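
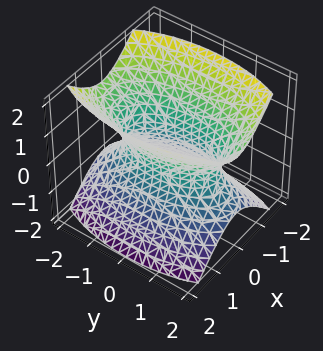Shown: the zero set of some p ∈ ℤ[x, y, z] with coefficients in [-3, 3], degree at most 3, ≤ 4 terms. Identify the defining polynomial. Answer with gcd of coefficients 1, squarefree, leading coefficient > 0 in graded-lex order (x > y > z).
3*x^2 + y^2 - 2*z^2 - 2

First, degree: one connected sheet with a waist; a quadric, so deg p = 2.
Next, symmetries: it's symmetric under y → −y, forcing even powers of y; it's symmetric under z → −z, forcing even powers of z; it's symmetric under x → −x, forcing even powers of x.
Next, from the axis intercepts and sections: it misses every integer gridline on the z-axis.
Finally, matching integer coefficients to the picture gives p.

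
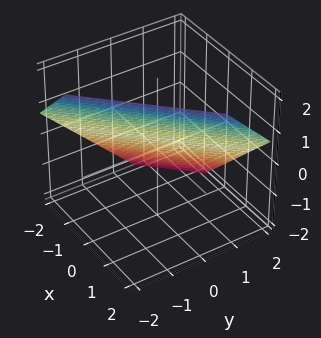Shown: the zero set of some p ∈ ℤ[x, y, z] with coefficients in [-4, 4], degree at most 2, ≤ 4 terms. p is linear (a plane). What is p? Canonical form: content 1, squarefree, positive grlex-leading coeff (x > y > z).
(a) deg p = 1. The surface is flat (a plane).
(b) The integer polynomial consistent with all of this is the stated p.

3*x - 3*y - 3*z + 2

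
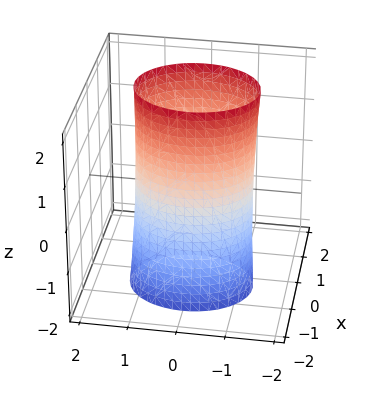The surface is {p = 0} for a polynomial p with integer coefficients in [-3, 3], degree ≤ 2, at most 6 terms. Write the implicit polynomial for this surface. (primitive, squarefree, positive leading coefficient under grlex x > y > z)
(a) deg p = 2. No degree-1 surface has this shape.
(b) From the axis intercepts and sections: among the integer gridlines, it crosses the x-axis at x ∈ {-1, 1}; it misses every integer gridline on the z-axis.
(c) The integer polynomial consistent with all of this is the stated p.

3*x^2 - x*z + 2*y^2 - 3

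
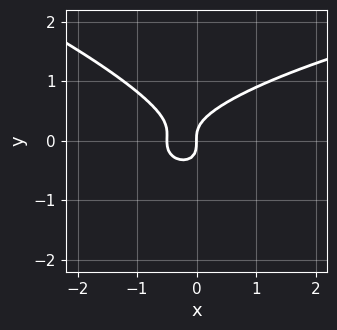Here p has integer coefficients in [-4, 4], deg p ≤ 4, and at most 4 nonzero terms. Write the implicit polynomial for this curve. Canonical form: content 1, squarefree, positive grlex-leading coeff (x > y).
x*y^2 + 3*y^3 - 2*x^2 - x

First, degree: no degree-2 curve has this shape, so deg p = 3.
Then, from the axis intercepts and sections: it meets the x-axis at x = 0 (among the integer gridlines); it crosses the y-axis at the gridline y = 0.
Finally, fitting integer coefficients to these (and the overall shape) gives p.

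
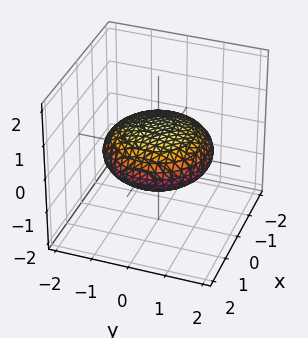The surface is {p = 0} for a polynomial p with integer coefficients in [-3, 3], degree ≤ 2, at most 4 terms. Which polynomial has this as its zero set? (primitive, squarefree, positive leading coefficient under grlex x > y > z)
x^2 + y^2 + 3*z^2 - 2

1. The degree is 2 — a generic line meets the surface in up to 2 points.
2. Symmetries: the surface is invariant under rotation about z: p = q(x² + y², z).
3. From the visible intercepts: a circular section at z = 0 has radius between 1 and 2.
4. Together with the visible shape, these determine p as stated.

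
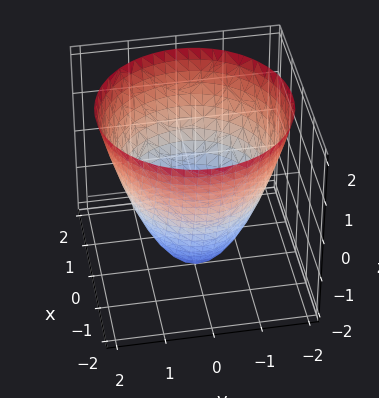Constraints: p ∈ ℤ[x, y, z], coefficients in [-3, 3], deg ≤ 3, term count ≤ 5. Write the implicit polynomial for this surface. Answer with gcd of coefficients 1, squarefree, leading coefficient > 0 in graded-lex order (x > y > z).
x^2 + y^2 - z - 2

deg p = 2. No degree-1 surface has this shape.
Symmetry: the z-axis is an axis of rotation, so x and y enter only as x² + y².
Reading off the gridlines: it crosses the z-axis at the gridline z = -2; a circular section at z = -1 has radius exactly 1.
The integer polynomial consistent with all of this is the stated p.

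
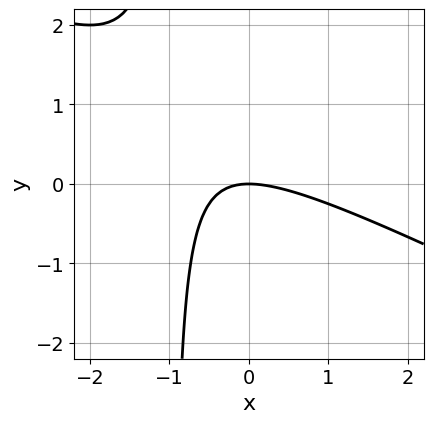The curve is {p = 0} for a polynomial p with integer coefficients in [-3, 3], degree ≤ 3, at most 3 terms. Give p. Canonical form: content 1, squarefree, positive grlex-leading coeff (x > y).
1. The degree is 2 — the shape is more complex than any degree-1 curve.
2. From the visible intercepts: it meets the x-axis at x = 0 (among the integer gridlines); one y-axis crossing is at y = 0.
3. Together with the visible shape, these determine p as stated.

x^2 + 2*x*y + 2*y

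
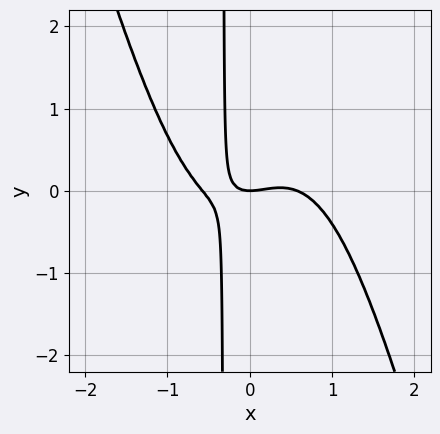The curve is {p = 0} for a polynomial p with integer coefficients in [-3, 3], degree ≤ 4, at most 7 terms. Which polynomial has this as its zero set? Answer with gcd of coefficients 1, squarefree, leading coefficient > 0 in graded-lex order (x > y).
3*x^4 + x^3*y - x^2 + 3*x*y + y

deg p = 4. A generic line meets the curve in up to 4 points.
Checking where it meets the axes: one x-axis crossing is at x = 0; it meets the y-axis at y = 0 (among the integer gridlines).
Assembling these constraints gives the stated polynomial.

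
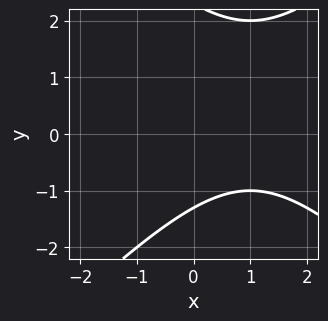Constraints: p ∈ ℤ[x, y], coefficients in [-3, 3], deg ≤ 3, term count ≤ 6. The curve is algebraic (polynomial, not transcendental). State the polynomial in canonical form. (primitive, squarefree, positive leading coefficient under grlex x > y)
x^2 - y^2 - 2*x + y + 3

1. Degree: no degree-1 curve has this shape, so deg p = 2.
2. Against the integer gridlines: the curve avoids every integer x-axis point in the box.
3. Solving for integer coefficients yields p as stated.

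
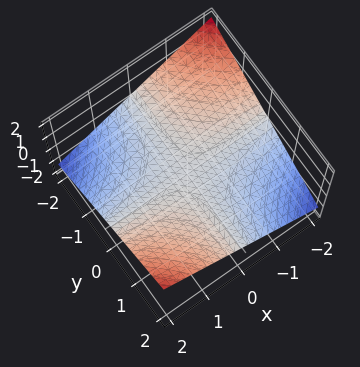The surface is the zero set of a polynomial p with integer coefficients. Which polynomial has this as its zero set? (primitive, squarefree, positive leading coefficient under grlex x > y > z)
x*y - 3*z

First, deg p = 2. A saddle surface; a quadric.
Next, observable constraints: the visible x-axis segment lies entirely on the surface; it crosses the z-axis at the gridline z = 0; every point of the y-axis in the box is on the surface.
Finally, fitting integer coefficients to these (and the overall shape) gives p.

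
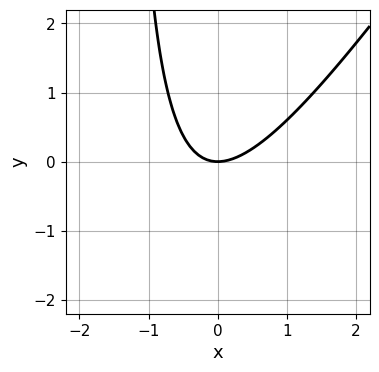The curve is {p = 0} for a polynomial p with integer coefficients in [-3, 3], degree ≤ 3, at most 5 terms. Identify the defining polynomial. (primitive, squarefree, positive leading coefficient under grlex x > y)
(a) deg p = 2. No degree-1 curve has this shape.
(b) Against the integer gridlines: it crosses the y-axis at the gridline y = 0; it meets the x-axis at x = 0 (among the integer gridlines).
(c) The integer polynomial consistent with all of this is the stated p.

3*x^2 - 2*x*y - 3*y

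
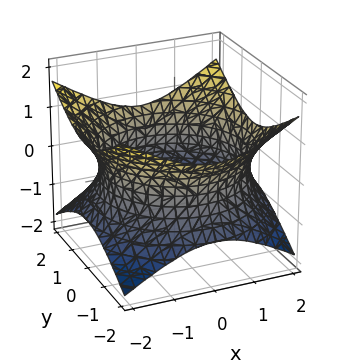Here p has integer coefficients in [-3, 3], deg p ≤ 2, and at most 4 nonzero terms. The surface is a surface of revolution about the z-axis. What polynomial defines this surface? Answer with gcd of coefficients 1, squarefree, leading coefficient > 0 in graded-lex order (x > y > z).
x^2 + y^2 - 2*z^2 - 3

(a) Degree: a generic line meets the surface in up to 2 points, so deg p = 2.
(b) Symmetries: rotational symmetry about the z-axis ⇒ p depends on x, y only through x² + y².
(c) Checking where it meets the axes: a circular section at z = 0 has radius between 1 and 2; the surface avoids every integer z-axis point in the box.
(d) Assembling these constraints gives the stated polynomial.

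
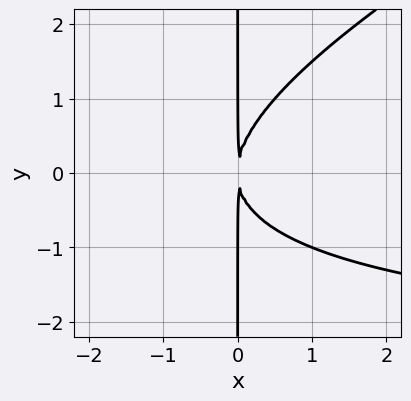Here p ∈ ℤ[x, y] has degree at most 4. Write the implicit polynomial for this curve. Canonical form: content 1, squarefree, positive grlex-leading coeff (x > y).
x^2*y - 2*x*y^2 + 3*x^2

First, deg p = 3.
Then, reading off the gridlines: the visible y-axis segment lies entirely on the curve.
Finally, matching integer coefficients to the picture gives p.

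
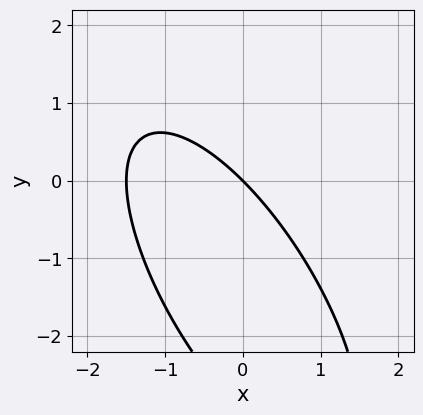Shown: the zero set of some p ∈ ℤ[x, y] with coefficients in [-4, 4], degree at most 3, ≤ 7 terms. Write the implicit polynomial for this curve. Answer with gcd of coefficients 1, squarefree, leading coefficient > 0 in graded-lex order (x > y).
1. deg p = 2. The shape is more complex than any degree-1 curve.
2. From the visible intercepts: one y-axis crossing is at y = 0; one x-axis crossing is at x = 0.
3. Solving for integer coefficients yields p as stated.

2*x^2 + 2*x*y + y^2 + 3*x + 3*y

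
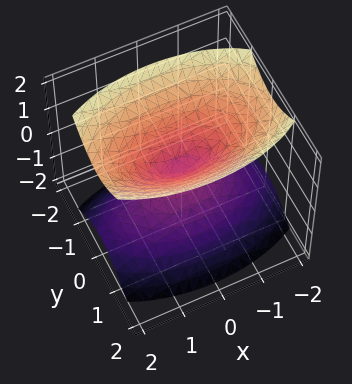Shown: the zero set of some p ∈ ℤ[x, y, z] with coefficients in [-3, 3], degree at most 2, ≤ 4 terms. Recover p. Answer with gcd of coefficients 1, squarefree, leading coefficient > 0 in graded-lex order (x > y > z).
x^2 + 3*y^2 - 2*z^2

(a) The picture has 2 separate pieces. Treating them together as one polynomial.
(b) deg p = 2. A double cone through the origin; a quadric.
(c) Symmetries: the z ↦ −z reflection is a symmetry, so z appears only in even powers; mirror symmetry x ↦ −x ⇒ only even powers of x; mirror symmetry y ↦ −y ⇒ only even powers of y.
(d) Checking where it meets the axes: it meets the x-axis at x = 0 (among the integer gridlines); one y-axis crossing is at y = 0; one z-axis crossing is at z = 0.
(e) Together with the visible shape, these determine p as stated.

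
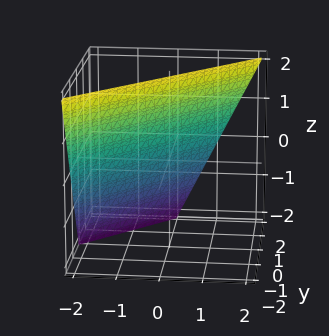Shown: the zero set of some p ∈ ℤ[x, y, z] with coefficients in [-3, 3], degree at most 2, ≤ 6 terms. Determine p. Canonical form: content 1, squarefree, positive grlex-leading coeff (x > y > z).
1. The degree is 1 — the surface is flat (a plane).
2. Observable constraints: one x-axis crossing is at x = -1; one y-axis crossing is at y = 1; it crosses the z-axis at the gridline z = 2.
3. The integer polynomial consistent with all of this is the stated p.

2*x - 2*y - z + 2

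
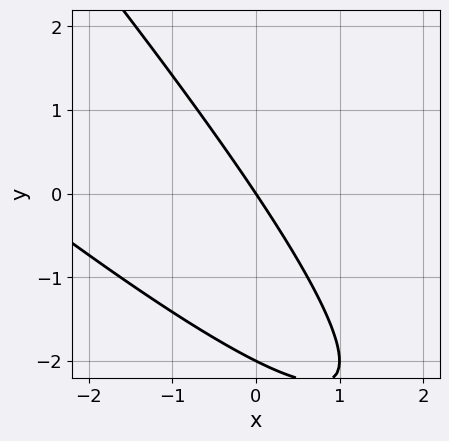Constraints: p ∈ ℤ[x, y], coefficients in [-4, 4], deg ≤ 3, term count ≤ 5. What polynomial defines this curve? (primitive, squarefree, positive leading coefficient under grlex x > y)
(a) deg p = 2. No degree-1 curve has this shape.
(b) Reading off the gridlines: among the integer gridlines, it crosses the y-axis at y ∈ {-2, 0}; one x-axis crossing is at x = 0.
(c) Fitting integer coefficients to these (and the overall shape) gives p.

x^2 + 2*x*y + y^2 + 3*x + 2*y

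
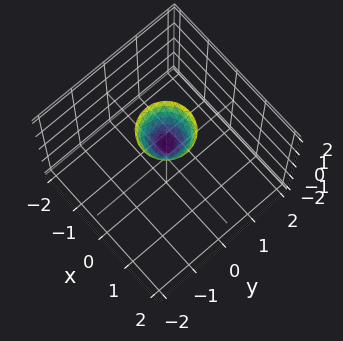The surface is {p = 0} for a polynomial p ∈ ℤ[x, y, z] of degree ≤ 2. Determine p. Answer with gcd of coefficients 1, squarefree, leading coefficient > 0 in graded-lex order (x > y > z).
First, deg p = 2.
Next, symmetries: every cross-section ⟂ z is a circle, so x, y appear only via x² + y².
Next, checking where it meets the axes: one z-axis crossing is at z = 1; it misses every integer gridline on the x-axis; a circular section at z = 2 has radius between 0 and 1.
Finally, fitting integer coefficients to these (and the overall shape) gives p.

2*x^2 + 2*y^2 - z + 1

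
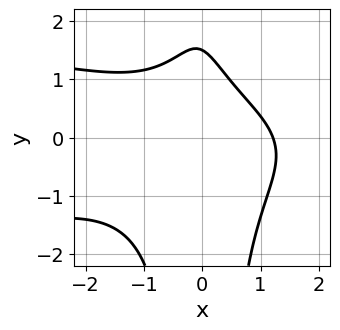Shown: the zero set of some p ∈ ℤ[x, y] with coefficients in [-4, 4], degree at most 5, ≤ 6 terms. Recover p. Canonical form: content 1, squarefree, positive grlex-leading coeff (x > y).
(a) The degree is 4 — a generic line meets the curve in up to 4 points.
(b) Solving for integer coefficients yields p as stated.

2*x^2*y^2 + x^3 + x + 2*y - 3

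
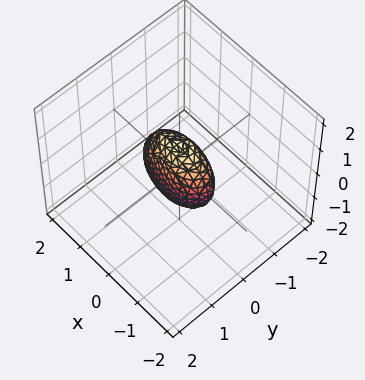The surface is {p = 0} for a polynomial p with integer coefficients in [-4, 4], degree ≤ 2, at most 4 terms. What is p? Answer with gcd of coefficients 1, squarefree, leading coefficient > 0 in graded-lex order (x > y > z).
x^2 + 3*y^2 + z^2 - 1

1. deg p = 2. A closed, bounded, convex surface; a quadric.
2. Symmetries: mirror symmetry x ↦ −x ⇒ only even powers of x; the y ↦ −y reflection is a symmetry, so y appears only in even powers; mirror symmetry z ↦ −z ⇒ only even powers of z.
3. From the axis intercepts and sections: the z-axis gridline crossings are at z ∈ {-1, 1}; among the integer gridlines, it crosses the x-axis at x ∈ {-1, 1}.
4. The integer polynomial consistent with all of this is the stated p.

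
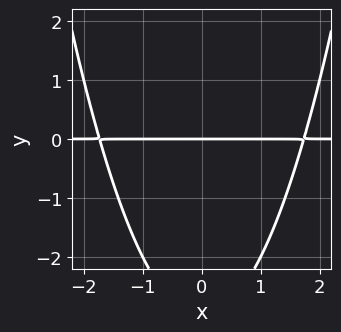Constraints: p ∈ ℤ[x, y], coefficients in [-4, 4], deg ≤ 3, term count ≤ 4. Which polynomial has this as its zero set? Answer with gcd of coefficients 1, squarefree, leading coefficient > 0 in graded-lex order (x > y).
x^2*y - y^2 - 3*y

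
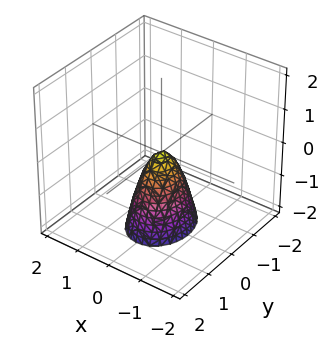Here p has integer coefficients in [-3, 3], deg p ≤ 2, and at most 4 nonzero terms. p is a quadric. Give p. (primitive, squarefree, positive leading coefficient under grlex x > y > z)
1. Degree: a paraboloid; a quadric, so deg p = 2.
2. Symmetries: mirror symmetry x ↦ −x ⇒ only even powers of x; the y ↦ −y reflection is a symmetry, so y appears only in even powers.
3. Reading off the gridlines: one x-axis crossing is at x = 0; it meets the y-axis at y = 0 (among the integer gridlines); it meets the z-axis at z = 0 (among the integer gridlines).
4. The integer polynomial consistent with all of this is the stated p.

3*x^2 + 2*y^2 + z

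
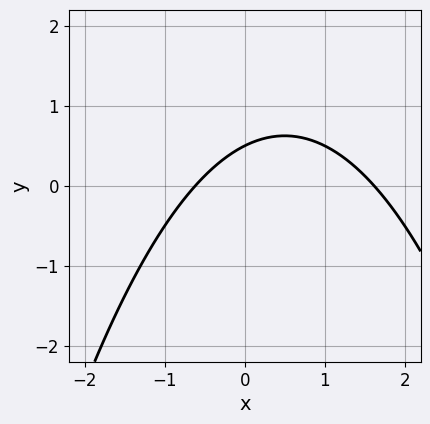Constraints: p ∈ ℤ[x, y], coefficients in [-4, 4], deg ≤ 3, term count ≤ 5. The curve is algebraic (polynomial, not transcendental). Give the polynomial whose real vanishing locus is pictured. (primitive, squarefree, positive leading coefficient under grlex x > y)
x^2 - x + 2*y - 1

deg p = 2. The shape is more complex than any degree-1 curve.
Matching integer coefficients to the picture gives p.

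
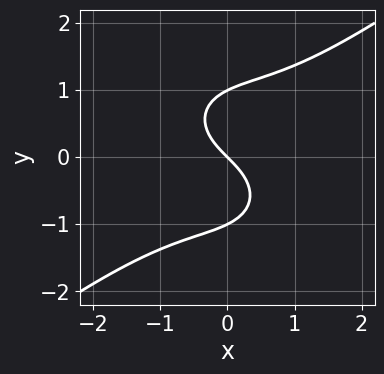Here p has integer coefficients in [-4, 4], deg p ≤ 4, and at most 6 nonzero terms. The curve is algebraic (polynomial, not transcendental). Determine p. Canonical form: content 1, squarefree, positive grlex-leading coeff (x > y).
2*x^3 - x^2*y - 3*y^3 + 3*x + 3*y

deg p = 3.
Observable constraints: it crosses the x-axis at the gridline x = 0; the y-axis gridline crossings are at y ∈ {-1, 0, 1}.
Matching integer coefficients to the picture gives p.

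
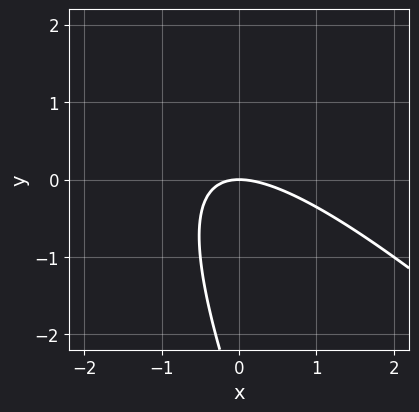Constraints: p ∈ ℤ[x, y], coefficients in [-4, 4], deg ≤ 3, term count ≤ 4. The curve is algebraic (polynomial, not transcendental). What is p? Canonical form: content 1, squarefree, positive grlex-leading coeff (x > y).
1. deg p = 2. A generic line meets the curve in up to 2 points.
2. From the visible intercepts: it crosses the x-axis at the gridline x = 0; it crosses the y-axis at the gridline y = 0.
3. Together with the visible shape, these determine p as stated.

2*x^2 + 3*x*y + y^2 + 3*y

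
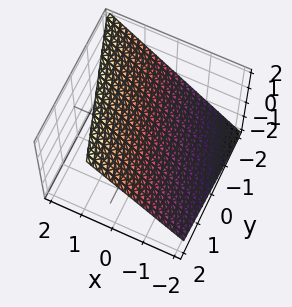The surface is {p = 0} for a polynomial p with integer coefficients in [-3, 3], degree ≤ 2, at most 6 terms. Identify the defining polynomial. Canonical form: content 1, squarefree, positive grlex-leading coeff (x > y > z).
3*x + y - 3*z + 2

First, the degree is 1 — the surface is flat (a plane).
Then, observable constraints: it meets the y-axis at y = -2 (among the integer gridlines).
Finally, together with the visible shape, these determine p as stated.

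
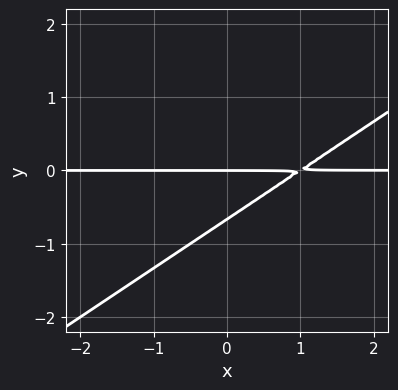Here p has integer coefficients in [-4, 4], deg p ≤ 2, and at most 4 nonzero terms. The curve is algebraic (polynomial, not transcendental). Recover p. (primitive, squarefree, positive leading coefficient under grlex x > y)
2*x*y - 3*y^2 - 2*y

1. The degree is 2 — the shape is more complex than any degree-1 curve.
2. From the visible intercepts: it crosses the y-axis at the gridline y = 0; the visible x-axis segment lies entirely on the curve.
3. Matching integer coefficients to the picture gives p.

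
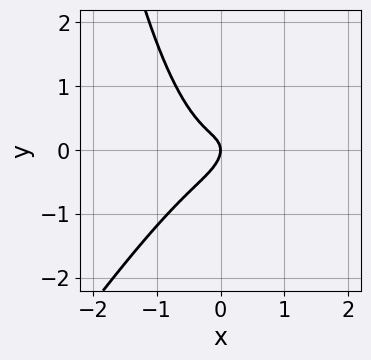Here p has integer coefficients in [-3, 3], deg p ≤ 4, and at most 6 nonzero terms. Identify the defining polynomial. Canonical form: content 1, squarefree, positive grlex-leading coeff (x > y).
3*x^3 - 2*x^2*y - x*y + 2*y^2 + x

1. The degree is 3 — no degree-2 curve has this shape.
2. Checking where it meets the axes: it crosses the x-axis at the gridline x = 0; it crosses the y-axis at the gridline y = 0.
3. These observations pin down the coefficients.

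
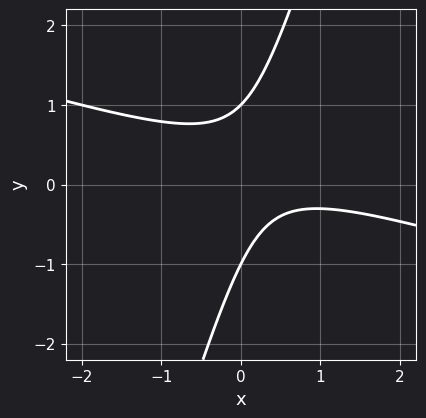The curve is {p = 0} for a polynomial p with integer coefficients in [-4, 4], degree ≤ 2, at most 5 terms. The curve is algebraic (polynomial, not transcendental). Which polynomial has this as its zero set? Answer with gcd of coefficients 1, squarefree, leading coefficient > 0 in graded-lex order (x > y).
The degree is 2 — the shape is more complex than any degree-1 curve.
Against the integer gridlines: it misses every integer gridline on the x-axis; among the integer gridlines, it crosses the y-axis at y ∈ {-1, 1}.
The integer polynomial consistent with all of this is the stated p.

x^2 + 3*x*y - y^2 - x + 1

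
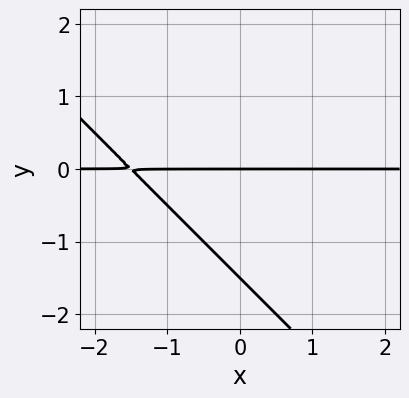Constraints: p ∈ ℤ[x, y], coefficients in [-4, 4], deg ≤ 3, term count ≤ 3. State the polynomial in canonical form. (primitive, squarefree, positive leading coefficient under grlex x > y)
(a) Degree: the shape is more complex than any degree-1 curve, so deg p = 2.
(b) Against the integer gridlines: the visible x-axis segment lies entirely on the curve; it crosses the y-axis at the gridline y = 0.
(c) Assembling these constraints gives the stated polynomial.

2*x*y + 2*y^2 + 3*y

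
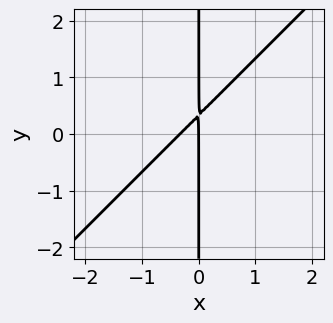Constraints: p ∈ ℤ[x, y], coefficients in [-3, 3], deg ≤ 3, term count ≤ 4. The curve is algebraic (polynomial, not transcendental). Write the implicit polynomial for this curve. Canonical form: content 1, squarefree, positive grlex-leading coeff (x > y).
3*x^2 - 3*x*y + x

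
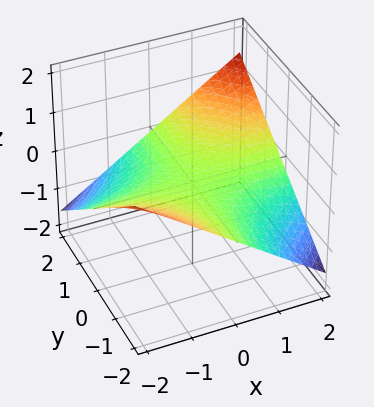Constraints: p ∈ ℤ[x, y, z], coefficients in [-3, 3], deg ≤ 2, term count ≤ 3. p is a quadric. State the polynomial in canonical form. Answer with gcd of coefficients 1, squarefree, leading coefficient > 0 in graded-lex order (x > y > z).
1. deg p = 2.
2. Reading off the gridlines: every point of the y-axis in the box is on the surface; it crosses the z-axis at the gridline z = 0.
3. Matching integer coefficients to the picture gives p.

x*y - 3*z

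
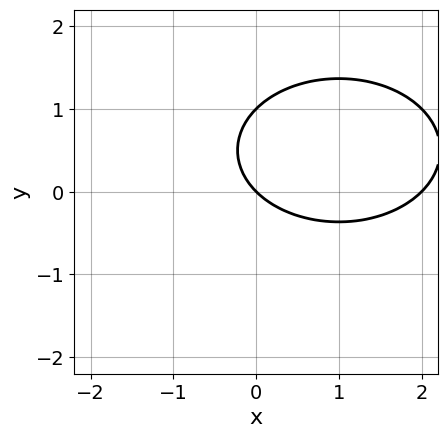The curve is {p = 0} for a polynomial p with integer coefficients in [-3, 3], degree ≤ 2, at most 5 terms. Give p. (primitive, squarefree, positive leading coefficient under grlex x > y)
1. deg p = 2. The shape is more complex than any degree-1 curve.
2. Checking where it meets the axes: among the integer gridlines, it crosses the y-axis at y ∈ {0, 1}; the x-axis gridline crossings are at x ∈ {0, 2}.
3. These observations pin down the coefficients.

x^2 + 2*y^2 - 2*x - 2*y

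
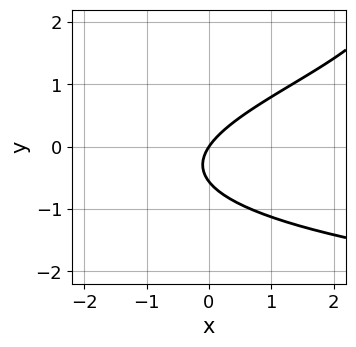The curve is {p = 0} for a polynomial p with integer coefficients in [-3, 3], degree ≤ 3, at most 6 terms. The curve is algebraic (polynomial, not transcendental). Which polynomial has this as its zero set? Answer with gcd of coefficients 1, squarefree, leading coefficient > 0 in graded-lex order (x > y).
The degree is 3 — no degree-2 curve has this shape.
Checking where it meets the axes: it meets the y-axis at y = 0 (among the integer gridlines); it crosses the x-axis at the gridline x = 0.
Fitting integer coefficients to these (and the overall shape) gives p.

y^3 - 3*y^2 + 3*x - 2*y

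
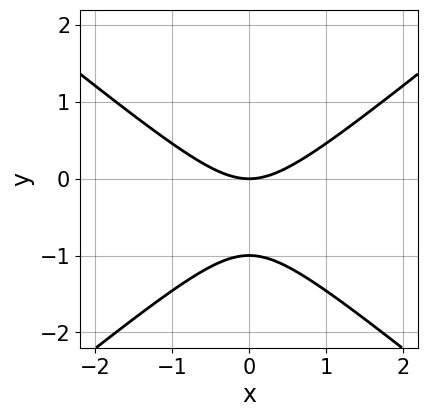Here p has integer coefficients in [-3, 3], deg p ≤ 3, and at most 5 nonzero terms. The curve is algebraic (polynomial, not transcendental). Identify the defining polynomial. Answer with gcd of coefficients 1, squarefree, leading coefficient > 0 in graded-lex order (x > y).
2*x^2 - 3*y^2 - 3*y

deg p = 2.
Symmetries: mirror symmetry x ↦ −x ⇒ only even powers of x.
From the axis intercepts and sections: the y-axis gridline crossings are at y ∈ {-1, 0}; one x-axis crossing is at x = 0.
Assembling these constraints gives the stated polynomial.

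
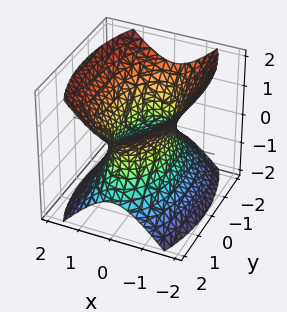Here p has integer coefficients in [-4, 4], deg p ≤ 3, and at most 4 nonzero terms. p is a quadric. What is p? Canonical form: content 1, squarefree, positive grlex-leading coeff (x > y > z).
3*x^2 + y^2 - 2*z^2 - 2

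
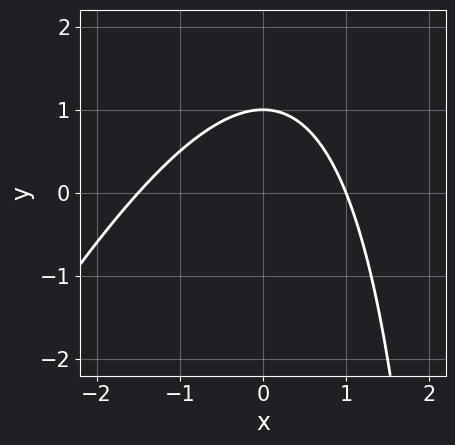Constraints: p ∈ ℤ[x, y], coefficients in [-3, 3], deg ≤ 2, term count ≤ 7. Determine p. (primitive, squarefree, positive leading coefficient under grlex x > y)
2*x^2 - x*y + x + 3*y - 3

1. deg p = 2. No degree-1 curve has this shape.
2. From the axis intercepts and sections: it crosses the x-axis at the gridline x = 1; it meets the y-axis at y = 1 (among the integer gridlines).
3. The integer polynomial consistent with all of this is the stated p.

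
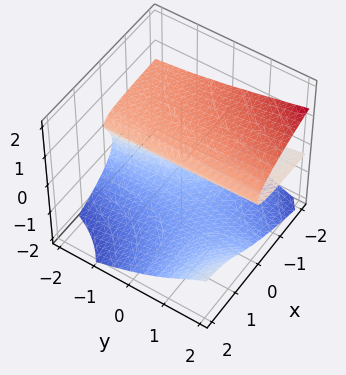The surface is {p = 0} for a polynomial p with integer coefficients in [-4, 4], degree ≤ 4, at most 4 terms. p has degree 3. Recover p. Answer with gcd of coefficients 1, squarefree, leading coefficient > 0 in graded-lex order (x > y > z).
1. The degree is 3 — no degree-2 surface has this shape.
2. Checking where it meets the axes: the visible y-axis segment lies entirely on the surface; it crosses the x-axis at the gridline x = 0.
3. Solving for integer coefficients yields p as stated.

x*y*z + 2*z^3 + 3*z^2 + x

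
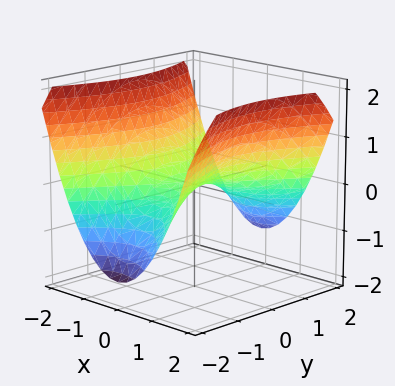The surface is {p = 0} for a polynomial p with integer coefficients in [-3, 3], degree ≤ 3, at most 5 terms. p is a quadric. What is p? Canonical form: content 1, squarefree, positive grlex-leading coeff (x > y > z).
2*x^2 - y^2 - 3*z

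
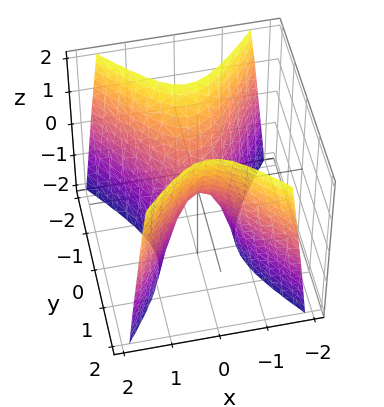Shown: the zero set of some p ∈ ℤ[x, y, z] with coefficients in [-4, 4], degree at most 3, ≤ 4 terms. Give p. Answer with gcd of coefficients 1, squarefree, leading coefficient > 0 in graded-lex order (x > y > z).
3*x^2 - 2*y^2 + z

(a) The degree is 2 — a hyperbolic paraboloid; a quadric.
(b) Symmetries: it's symmetric under x → −x, forcing even powers of x; it's symmetric under y → −y, forcing even powers of y.
(c) From the axis intercepts and sections: one z-axis crossing is at z = 0; one y-axis crossing is at y = 0.
(d) Solving for integer coefficients yields p as stated.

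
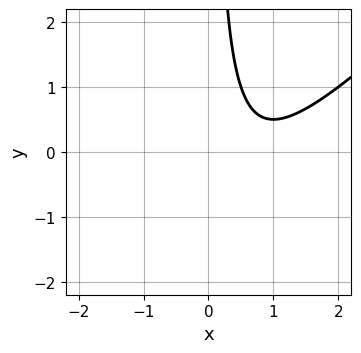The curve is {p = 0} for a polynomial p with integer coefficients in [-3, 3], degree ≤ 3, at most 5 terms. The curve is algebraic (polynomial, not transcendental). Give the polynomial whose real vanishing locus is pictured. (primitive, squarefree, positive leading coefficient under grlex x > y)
(a) The degree is 2 — no degree-1 curve has this shape.
(b) Reading off the gridlines: it misses every integer gridline on the y-axis; the curve avoids every integer x-axis point in the box.
(c) Putting this together gives p.

2*x^2 - 2*x*y - 3*x + 2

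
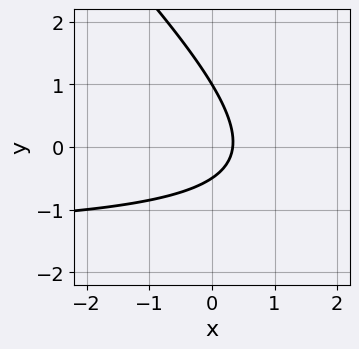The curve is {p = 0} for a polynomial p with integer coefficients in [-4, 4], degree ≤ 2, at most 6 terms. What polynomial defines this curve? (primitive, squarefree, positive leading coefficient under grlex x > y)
(a) The degree is 2 — a generic line meets the curve in up to 2 points.
(b) From the visible intercepts: it meets the y-axis at y = 1 (among the integer gridlines).
(c) Assembling these constraints gives the stated polynomial.

2*x*y + 2*y^2 + 3*x - y - 1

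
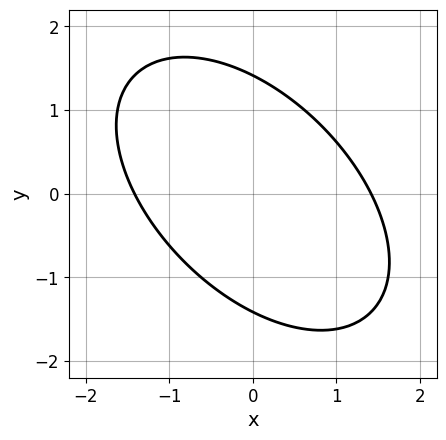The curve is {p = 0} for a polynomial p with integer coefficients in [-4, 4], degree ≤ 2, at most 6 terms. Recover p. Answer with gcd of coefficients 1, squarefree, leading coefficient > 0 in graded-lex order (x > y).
(a) deg p = 2. A generic line meets the curve in up to 2 points.
(b) Matching integer coefficients to the picture gives p.

x^2 + x*y + y^2 - 2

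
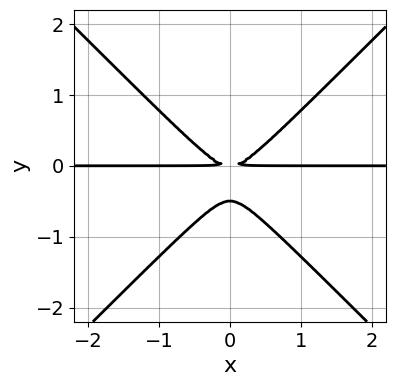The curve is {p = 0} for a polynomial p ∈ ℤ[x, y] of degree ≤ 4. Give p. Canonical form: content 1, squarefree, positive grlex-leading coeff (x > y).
2*x^2*y - 2*y^3 - y^2

(a) deg p = 3.
(b) Symmetries: the x ↦ −x reflection is a symmetry, so x appears only in even powers.
(c) Against the integer gridlines: every point of the x-axis in the box is on the curve.
(d) Assembling these constraints gives the stated polynomial.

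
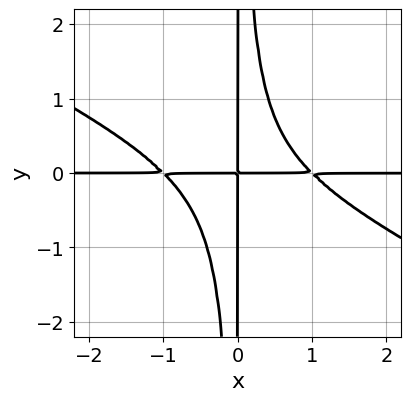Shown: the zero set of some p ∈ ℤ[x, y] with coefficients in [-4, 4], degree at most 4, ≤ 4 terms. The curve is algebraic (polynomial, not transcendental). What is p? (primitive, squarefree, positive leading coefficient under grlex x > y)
(a) The degree is 4 — no degree-3 curve has this shape.
(b) Checking where it meets the axes: the visible y-axis segment lies entirely on the curve; the visible x-axis segment lies entirely on the curve.
(c) These observations pin down the coefficients.

x^3*y + 2*x^2*y^2 - x*y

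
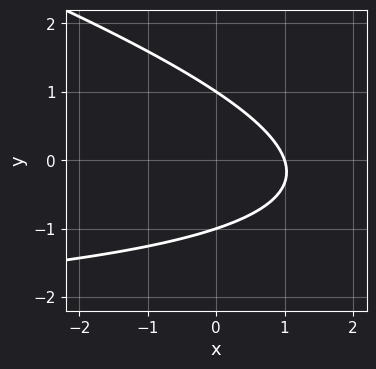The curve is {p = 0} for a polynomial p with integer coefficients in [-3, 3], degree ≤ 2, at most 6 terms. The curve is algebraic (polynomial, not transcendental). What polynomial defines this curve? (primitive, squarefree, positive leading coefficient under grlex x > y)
x*y + 3*y^2 + 3*x - 3

(a) The degree is 2 — no degree-1 curve has this shape.
(b) Checking where it meets the axes: among the integer gridlines, it crosses the y-axis at y ∈ {-1, 1}; it meets the x-axis at x = 1 (among the integer gridlines).
(c) Together with the visible shape, these determine p as stated.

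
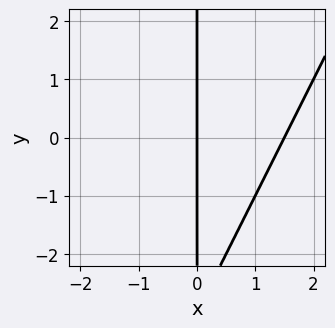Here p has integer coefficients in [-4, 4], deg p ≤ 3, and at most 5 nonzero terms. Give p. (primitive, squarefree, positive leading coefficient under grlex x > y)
2*x^2 - x*y - 3*x

1. The degree is 2 — the shape is more complex than any degree-1 curve.
2. Observable constraints: it meets the x-axis at x = 0 (among the integer gridlines); every point of the y-axis in the box is on the curve.
3. Putting this together gives p.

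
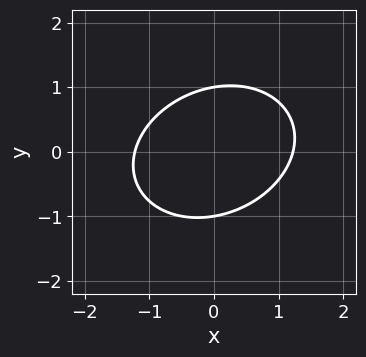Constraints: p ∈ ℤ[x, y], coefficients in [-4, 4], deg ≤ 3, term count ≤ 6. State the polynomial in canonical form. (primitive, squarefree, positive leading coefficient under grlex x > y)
1. Degree: the shape is more complex than any degree-1 curve, so deg p = 2.
2. Against the integer gridlines: the y-axis gridline crossings are at y ∈ {-1, 1}.
3. These observations pin down the coefficients.

2*x^2 - x*y + 3*y^2 - 3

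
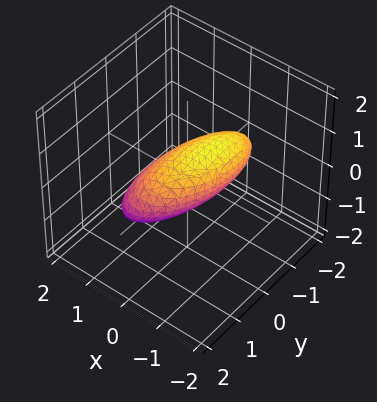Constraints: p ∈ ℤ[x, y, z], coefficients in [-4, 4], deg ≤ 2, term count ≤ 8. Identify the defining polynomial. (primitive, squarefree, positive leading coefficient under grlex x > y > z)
3*x^2 - x*y + 3*x*z + y^2 + 3*z^2 - 2

First, deg p = 2.
Finally, putting this together gives p.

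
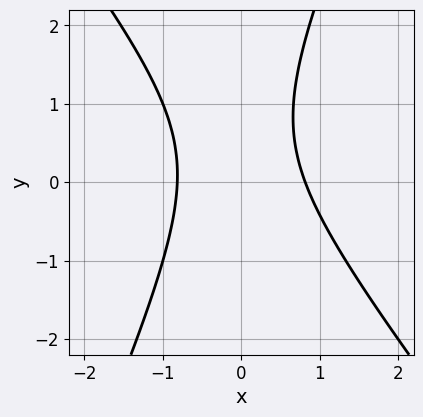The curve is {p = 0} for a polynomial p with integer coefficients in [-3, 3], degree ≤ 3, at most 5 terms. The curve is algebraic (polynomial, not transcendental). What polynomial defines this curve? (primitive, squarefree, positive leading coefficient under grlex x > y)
3*x^2 + x*y - y^2 + y - 2

First, degree: no degree-1 curve has this shape, so deg p = 2.
Then, from the axis intercepts and sections: the curve avoids every integer y-axis point in the box.
Finally, the integer polynomial consistent with all of this is the stated p.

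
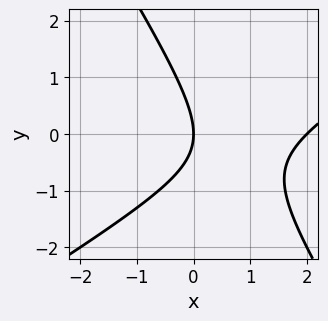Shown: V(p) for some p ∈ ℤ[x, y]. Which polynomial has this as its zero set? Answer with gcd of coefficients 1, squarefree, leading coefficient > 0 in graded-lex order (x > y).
x^2 - x*y - y^2 - 2*x

1. deg p = 2. A generic line meets the curve in up to 2 points.
2. From the visible intercepts: one y-axis crossing is at y = 0; the x-axis gridline crossings are at x ∈ {0, 2}.
3. Together with the visible shape, these determine p as stated.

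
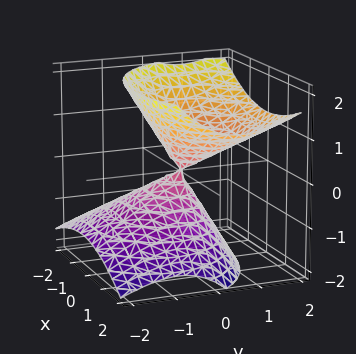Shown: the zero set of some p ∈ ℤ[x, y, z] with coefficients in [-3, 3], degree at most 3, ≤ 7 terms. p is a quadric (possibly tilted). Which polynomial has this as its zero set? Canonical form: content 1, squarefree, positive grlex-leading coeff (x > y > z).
2*x^2 - x*z + 3*y^2 - 3*y*z - 3*z^2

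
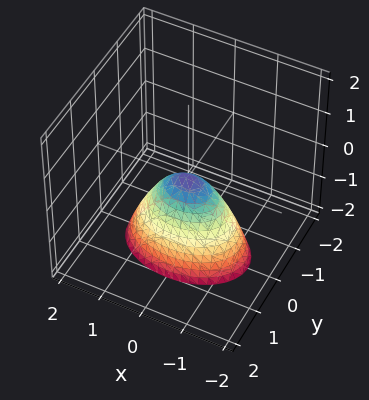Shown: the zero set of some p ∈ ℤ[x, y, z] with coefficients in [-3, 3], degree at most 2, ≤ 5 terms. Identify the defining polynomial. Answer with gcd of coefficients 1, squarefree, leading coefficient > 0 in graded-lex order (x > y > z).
1. Degree: a paraboloid; a quadric, so deg p = 2.
2. Symmetries: it's symmetric under x → −x, forcing even powers of x; it's symmetric under y → −y, forcing even powers of y.
3. From the axis intercepts and sections: it crosses the z-axis at the gridline z = 0; it crosses the x-axis at the gridline x = 0.
4. These observations pin down the coefficients.

x^2 + 2*y^2 + z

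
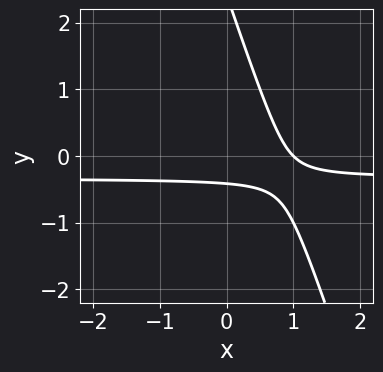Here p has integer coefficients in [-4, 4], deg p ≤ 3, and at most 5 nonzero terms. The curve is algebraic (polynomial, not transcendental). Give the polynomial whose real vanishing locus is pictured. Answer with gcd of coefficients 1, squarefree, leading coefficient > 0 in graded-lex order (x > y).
3*x*y + y^2 + x - 2*y - 1

1. deg p = 2.
2. Against the integer gridlines: it crosses the x-axis at the gridline x = 1.
3. Solving for integer coefficients yields p as stated.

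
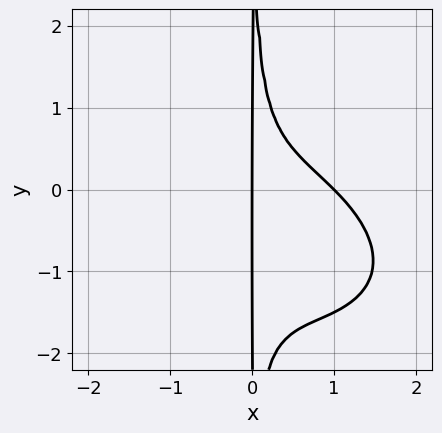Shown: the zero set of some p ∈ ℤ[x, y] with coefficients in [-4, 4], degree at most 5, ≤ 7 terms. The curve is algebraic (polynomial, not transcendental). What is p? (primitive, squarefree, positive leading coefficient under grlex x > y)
(a) The degree is 4 — a generic line meets the curve in up to 4 points.
(b) Reading off the gridlines: every point of the y-axis in the box is on the curve; the x-axis gridline crossings are at x ∈ {0, 1}.
(c) These observations pin down the coefficients.

x^4 + x^3*y + 2*x^2*y^2 + 2*x^2*y - x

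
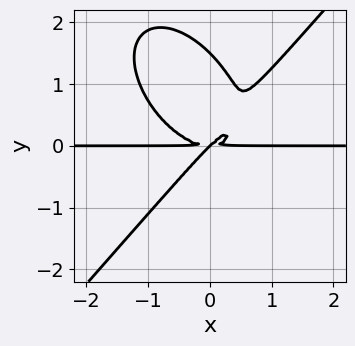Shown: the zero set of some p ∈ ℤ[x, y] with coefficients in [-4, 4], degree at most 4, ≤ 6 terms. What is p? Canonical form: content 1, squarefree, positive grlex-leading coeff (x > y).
3*x^3*y - 2*y^4 - 3*x*y^2 + 3*y^3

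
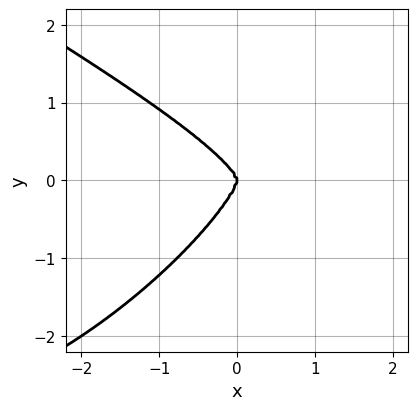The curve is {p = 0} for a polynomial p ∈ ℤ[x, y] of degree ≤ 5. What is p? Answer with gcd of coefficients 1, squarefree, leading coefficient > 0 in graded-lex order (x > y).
x^3*y - 2*x*y^3 + 2*y^4 + 2*x^3

(a) Degree: no degree-3 curve has this shape, so deg p = 4.
(b) Checking where it meets the axes: one x-axis crossing is at x = 0; it crosses the y-axis at the gridline y = 0.
(c) Fitting integer coefficients to these (and the overall shape) gives p.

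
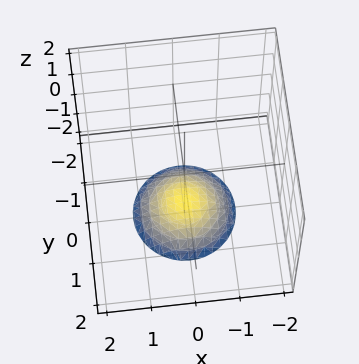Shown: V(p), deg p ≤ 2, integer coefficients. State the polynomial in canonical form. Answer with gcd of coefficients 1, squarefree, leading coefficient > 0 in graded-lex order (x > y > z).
First, the degree is 2 — a generic line meets the surface in up to 2 points.
Next, by symmetry, the z-axis is an axis of rotation, so x and y enter only as x² + y².
Then, reading off the gridlines: a circular section at z = -2 has radius exactly 1; it misses every integer gridline on the y-axis.
Finally, together with the visible shape, these determine p as stated.

x^2 + y^2 + 2*z + 3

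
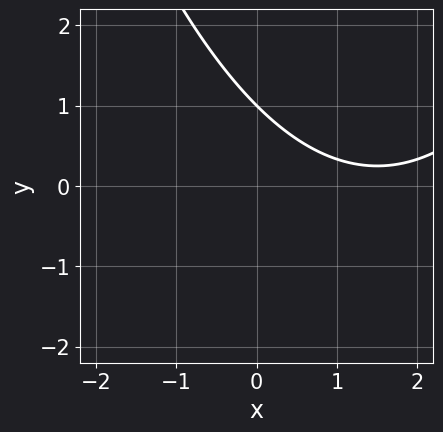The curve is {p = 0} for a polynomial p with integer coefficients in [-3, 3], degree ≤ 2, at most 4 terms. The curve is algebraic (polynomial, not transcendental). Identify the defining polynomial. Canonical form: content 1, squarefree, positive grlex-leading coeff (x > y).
1. deg p = 2.
2. Reading off the gridlines: no x-intercept at any integer in the box; one y-axis crossing is at y = 1.
3. Putting this together gives p.

x^2 - 3*x - 3*y + 3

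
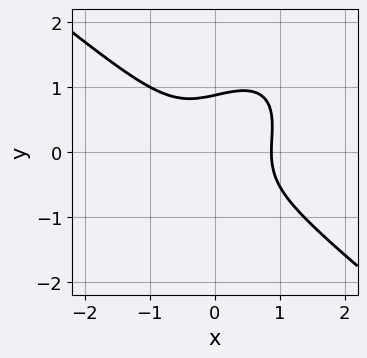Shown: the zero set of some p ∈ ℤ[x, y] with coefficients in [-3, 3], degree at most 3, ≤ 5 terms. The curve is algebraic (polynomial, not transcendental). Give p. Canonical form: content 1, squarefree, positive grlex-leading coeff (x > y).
deg p = 3. The shape is more complex than any degree-2 curve.
Putting this together gives p.

3*x^3 - 2*x*y^2 + 3*y^3 - 2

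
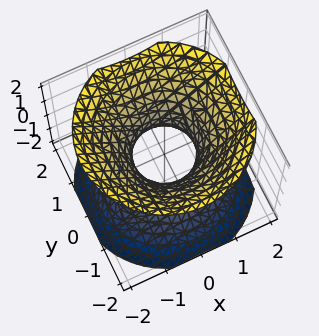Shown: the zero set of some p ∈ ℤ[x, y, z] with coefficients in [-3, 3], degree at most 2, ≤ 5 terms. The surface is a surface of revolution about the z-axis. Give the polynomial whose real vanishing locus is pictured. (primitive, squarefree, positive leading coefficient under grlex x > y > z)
3*x^2 + 3*y^2 - 3*z^2 - 2

First, degree: the shape is more complex than any degree-1 surface, so deg p = 2.
Next, by symmetry, the surface is invariant under rotation about z: p = q(x² + y², z).
Then, from the axis intercepts and sections: it misses every integer gridline on the z-axis; a circular section at z = -1 has radius between 1 and 2.
Finally, these observations pin down the coefficients.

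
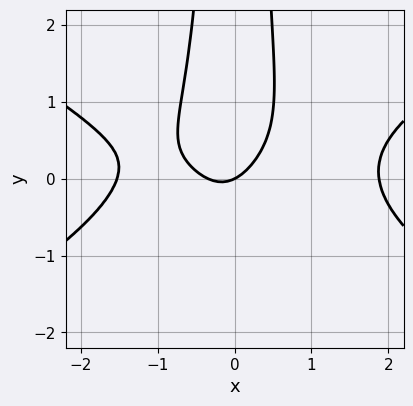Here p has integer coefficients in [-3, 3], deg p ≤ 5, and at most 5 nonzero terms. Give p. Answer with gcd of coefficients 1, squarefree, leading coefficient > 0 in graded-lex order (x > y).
deg p = 4. A generic line meets the curve in up to 4 points.
From the visible intercepts: it meets the x-axis at x = 0 (among the integer gridlines); one y-axis crossing is at y = 0.
The integer polynomial consistent with all of this is the stated p.

x^4 - 3*x^2*y^2 - 3*x^2 - x + 2*y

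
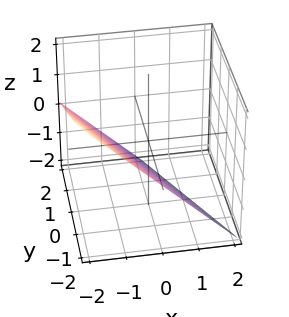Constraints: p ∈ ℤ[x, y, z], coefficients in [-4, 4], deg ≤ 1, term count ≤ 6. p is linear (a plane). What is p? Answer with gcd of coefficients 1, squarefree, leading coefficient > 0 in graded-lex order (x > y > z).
(a) deg p = 1. The surface is flat (a plane).
(b) Checking where it meets the axes: it meets the x-axis at x = -1 (among the integer gridlines); one z-axis crossing is at z = -1; one y-axis crossing is at y = -2.
(c) These observations pin down the coefficients.

2*x + y + 2*z + 2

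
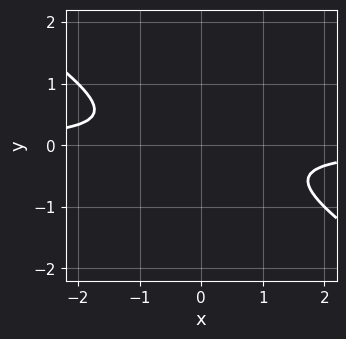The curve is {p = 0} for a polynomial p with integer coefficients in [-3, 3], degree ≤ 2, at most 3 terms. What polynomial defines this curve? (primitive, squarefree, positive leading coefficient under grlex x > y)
1. deg p = 2. The shape is more complex than any degree-1 curve.
2. Against the integer gridlines: the curve avoids every integer x-axis point in the box; no y-intercept at any integer in the box.
3. Matching integer coefficients to the picture gives p.

2*x*y + 3*y^2 + 1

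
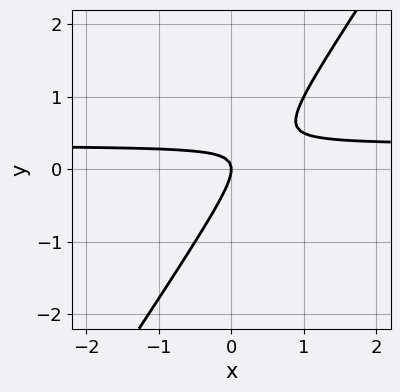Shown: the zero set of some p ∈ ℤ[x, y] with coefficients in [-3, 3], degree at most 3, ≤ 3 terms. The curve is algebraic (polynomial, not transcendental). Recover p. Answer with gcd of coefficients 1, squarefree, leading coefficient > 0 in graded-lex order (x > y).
3*x*y - 2*y^2 - x

First, degree: no degree-1 curve has this shape, so deg p = 2.
Then, reading off the gridlines: one x-axis crossing is at x = 0; one y-axis crossing is at y = 0.
Finally, together with the visible shape, these determine p as stated.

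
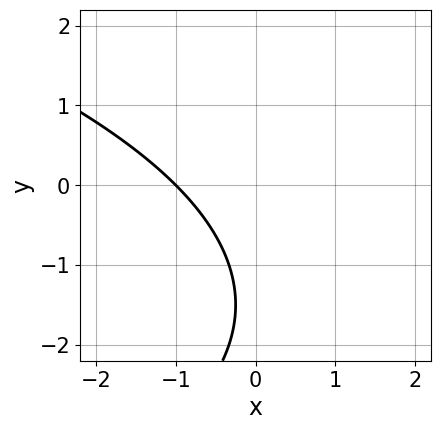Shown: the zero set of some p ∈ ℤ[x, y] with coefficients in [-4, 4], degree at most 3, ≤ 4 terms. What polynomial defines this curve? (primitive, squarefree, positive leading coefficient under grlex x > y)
(a) Degree: the shape is more complex than any degree-1 curve, so deg p = 2.
(b) Against the integer gridlines: the curve avoids every integer y-axis point in the box; one x-axis crossing is at x = -1.
(c) Together with the visible shape, these determine p as stated.

y^2 + 3*x + 3*y + 3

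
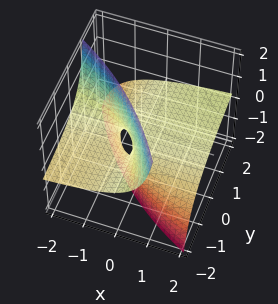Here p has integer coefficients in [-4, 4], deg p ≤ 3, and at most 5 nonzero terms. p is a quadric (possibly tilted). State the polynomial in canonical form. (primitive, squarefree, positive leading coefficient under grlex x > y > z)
x*y - 3*x*z - 3*y*z - 2*z

(a) The degree is 2 — the shape is more complex than any degree-1 surface.
(b) Reading off the gridlines: the visible x-axis segment lies entirely on the surface; the visible y-axis segment lies entirely on the surface.
(c) Fitting integer coefficients to these (and the overall shape) gives p.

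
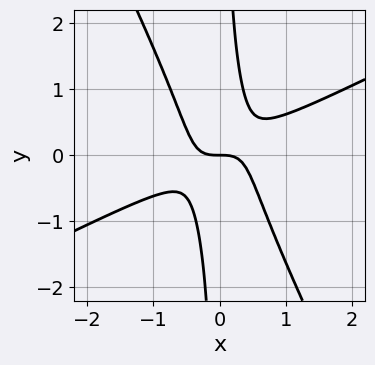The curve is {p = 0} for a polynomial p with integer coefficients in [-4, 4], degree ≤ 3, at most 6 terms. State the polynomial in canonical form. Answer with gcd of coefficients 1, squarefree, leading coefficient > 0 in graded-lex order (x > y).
First, the degree is 3 — no degree-2 curve has this shape.
Then, against the integer gridlines: one x-axis crossing is at x = 0; it crosses the y-axis at the gridline y = 0.
Finally, matching integer coefficients to the picture gives p.

2*x^3 - 3*x^2*y - 2*x*y^2 + y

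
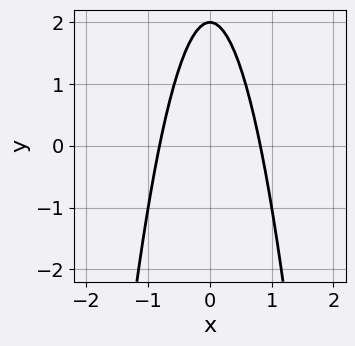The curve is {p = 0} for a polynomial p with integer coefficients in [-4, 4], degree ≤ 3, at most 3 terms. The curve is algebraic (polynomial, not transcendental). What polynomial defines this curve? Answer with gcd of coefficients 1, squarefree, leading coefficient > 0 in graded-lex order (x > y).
1. deg p = 2. No degree-1 curve has this shape.
2. Symmetries: it's symmetric under x → −x, forcing even powers of x.
3. Against the integer gridlines: it crosses the y-axis at the gridline y = 2.
4. These observations pin down the coefficients.

3*x^2 + y - 2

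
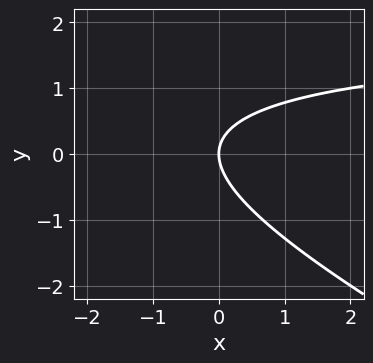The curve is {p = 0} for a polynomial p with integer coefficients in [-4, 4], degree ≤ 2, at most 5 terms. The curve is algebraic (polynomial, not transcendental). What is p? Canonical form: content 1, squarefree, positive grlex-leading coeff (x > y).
First, degree: no degree-1 curve has this shape, so deg p = 2.
Then, reading off the gridlines: it crosses the y-axis at the gridline y = 0; it crosses the x-axis at the gridline x = 0.
Finally, putting this together gives p.

x*y + 2*y^2 - 2*x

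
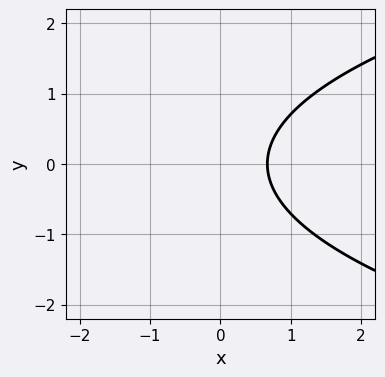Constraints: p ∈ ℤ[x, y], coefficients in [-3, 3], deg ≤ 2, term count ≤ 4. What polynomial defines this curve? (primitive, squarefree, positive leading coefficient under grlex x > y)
2*y^2 - 3*x + 2

deg p = 2.
Symmetries: it's symmetric under y → −y, forcing even powers of y.
Against the integer gridlines: no y-intercept at any integer in the box.
Matching integer coefficients to the picture gives p.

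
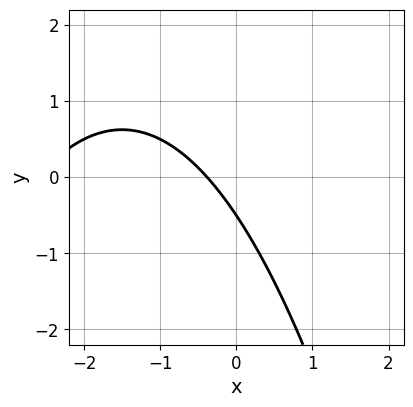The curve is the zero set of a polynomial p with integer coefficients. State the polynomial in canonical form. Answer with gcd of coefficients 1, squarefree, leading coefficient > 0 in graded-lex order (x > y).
1. deg p = 2.
2. Matching integer coefficients to the picture gives p.

x^2 + 3*x + 2*y + 1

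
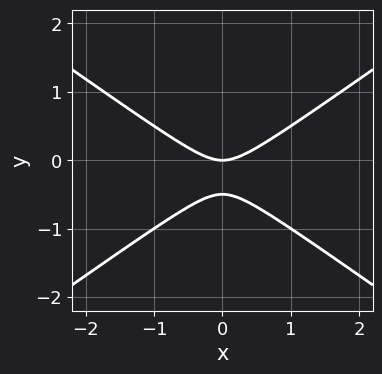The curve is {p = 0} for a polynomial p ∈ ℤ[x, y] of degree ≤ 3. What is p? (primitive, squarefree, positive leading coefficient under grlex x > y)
x^2 - 2*y^2 - y

First, the degree is 2 — a generic line meets the curve in up to 2 points.
Next, symmetries: it's symmetric under x → −x, forcing even powers of x.
Then, observable constraints: it meets the y-axis at y = 0 (among the integer gridlines); it crosses the x-axis at the gridline x = 0.
Finally, these observations pin down the coefficients.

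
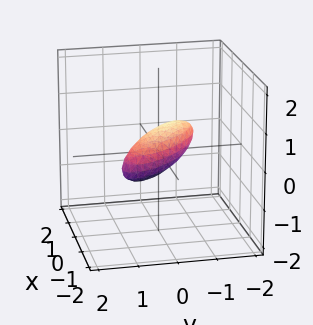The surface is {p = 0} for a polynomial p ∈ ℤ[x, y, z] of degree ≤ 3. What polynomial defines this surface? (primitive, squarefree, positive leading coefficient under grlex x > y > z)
1. Degree: no degree-1 surface has this shape, so deg p = 2.
2. Putting this together gives p.

2*x^2 + 3*x*y + 2*y^2 + y*z + 3*z^2 - 1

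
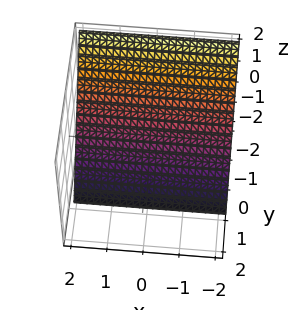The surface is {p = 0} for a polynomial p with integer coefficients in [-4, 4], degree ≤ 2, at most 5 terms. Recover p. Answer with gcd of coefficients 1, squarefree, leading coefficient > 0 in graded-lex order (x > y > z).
3*y + 2*z + 2

Degree: every cross-section is a straight line — this is a plane, so deg p = 1.
From the axis intercepts and sections: it meets the z-axis at z = -1 (among the integer gridlines); the surface avoids every integer x-axis point in the box.
Solving for integer coefficients yields p as stated.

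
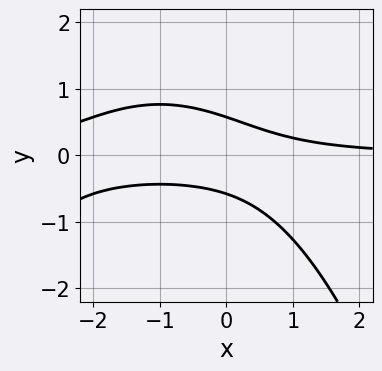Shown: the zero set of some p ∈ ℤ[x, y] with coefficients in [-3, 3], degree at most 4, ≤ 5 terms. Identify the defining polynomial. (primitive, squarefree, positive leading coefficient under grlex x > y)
x^2*y + 2*x*y + 3*y^2 - 1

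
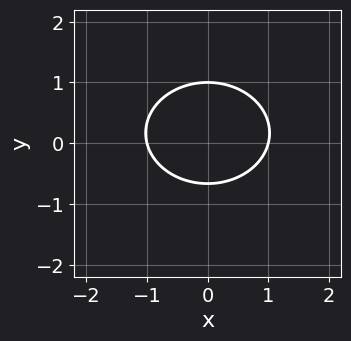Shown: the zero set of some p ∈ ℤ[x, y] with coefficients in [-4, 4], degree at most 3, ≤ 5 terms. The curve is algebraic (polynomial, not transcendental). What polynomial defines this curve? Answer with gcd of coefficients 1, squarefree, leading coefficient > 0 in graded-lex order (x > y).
2*x^2 + 3*y^2 - y - 2

1. deg p = 2. The shape is more complex than any degree-1 curve.
2. Symmetries: mirror symmetry x ↦ −x ⇒ only even powers of x.
3. From the visible intercepts: it crosses the y-axis at the gridline y = 1; among the integer gridlines, it crosses the x-axis at x ∈ {-1, 1}.
4. Assembling these constraints gives the stated polynomial.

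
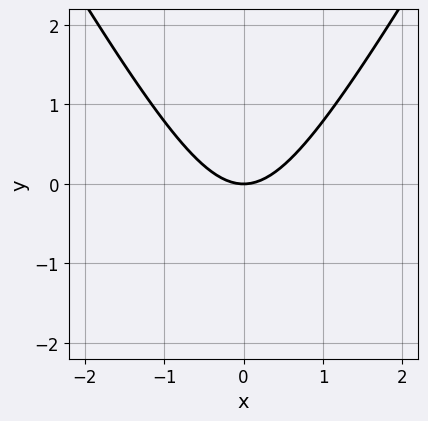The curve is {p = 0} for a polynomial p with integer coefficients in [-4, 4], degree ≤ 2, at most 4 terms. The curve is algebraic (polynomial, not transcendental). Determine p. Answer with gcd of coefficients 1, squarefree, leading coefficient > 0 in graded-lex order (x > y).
deg p = 2.
Symmetries: the x ↦ −x reflection is a symmetry, so x appears only in even powers.
Against the integer gridlines: it meets the y-axis at y = 0 (among the integer gridlines); one x-axis crossing is at x = 0.
These observations pin down the coefficients.

3*x^2 - y^2 - 3*y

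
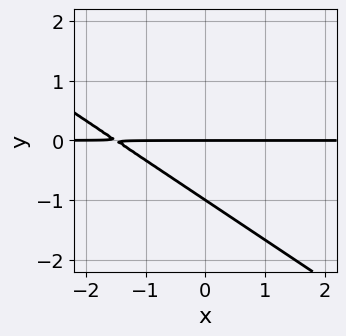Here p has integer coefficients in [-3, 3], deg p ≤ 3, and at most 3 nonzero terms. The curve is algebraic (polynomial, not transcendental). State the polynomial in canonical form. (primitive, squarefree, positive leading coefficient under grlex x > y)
deg p = 2. A generic line meets the curve in up to 2 points.
Observable constraints: the y-axis gridline crossings are at y ∈ {-1, 0}; the visible x-axis segment lies entirely on the curve.
Matching integer coefficients to the picture gives p.

2*x*y + 3*y^2 + 3*y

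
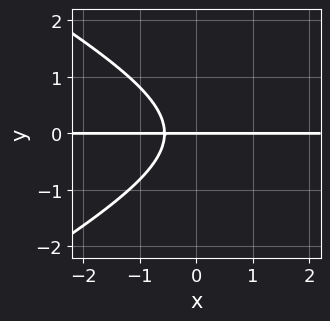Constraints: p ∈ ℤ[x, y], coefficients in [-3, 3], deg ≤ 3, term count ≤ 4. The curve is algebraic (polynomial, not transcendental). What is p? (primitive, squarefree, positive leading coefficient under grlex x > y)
First, degree: no degree-2 curve has this shape, so deg p = 3.
Then, from the visible intercepts: the visible x-axis segment lies entirely on the curve; it crosses the y-axis at the gridline y = 0.
Finally, assembling these constraints gives the stated polynomial.

x^2*y - 3*y^3 - 3*x*y - 2*y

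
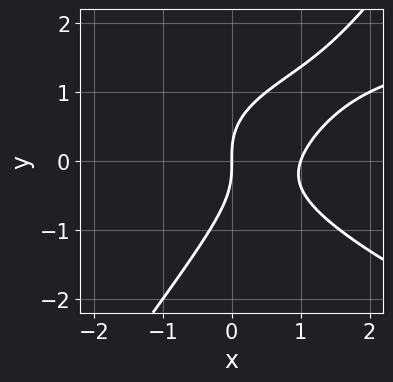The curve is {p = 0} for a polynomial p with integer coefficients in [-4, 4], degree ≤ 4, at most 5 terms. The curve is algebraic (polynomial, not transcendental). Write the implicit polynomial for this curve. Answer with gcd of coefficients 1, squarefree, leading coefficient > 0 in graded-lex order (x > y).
x^2*y + 2*x*y^2 - 2*y^3 - 3*x^2 + 3*x

(a) Degree: the shape is more complex than any degree-2 curve, so deg p = 3.
(b) Observable constraints: it crosses the y-axis at the gridline y = 0; the x-axis gridline crossings are at x ∈ {0, 1}.
(c) Putting this together gives p.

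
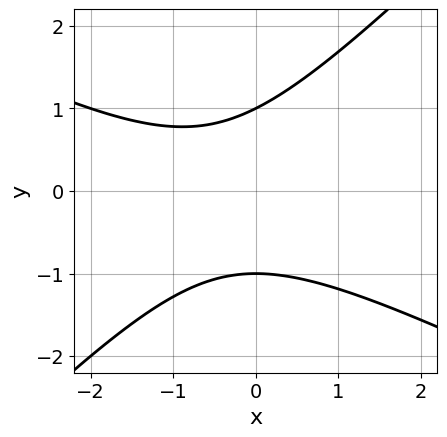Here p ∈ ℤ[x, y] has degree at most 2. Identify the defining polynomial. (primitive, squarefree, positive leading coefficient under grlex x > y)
x^2 + x*y - 2*y^2 + x + 2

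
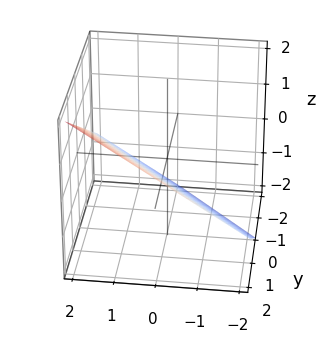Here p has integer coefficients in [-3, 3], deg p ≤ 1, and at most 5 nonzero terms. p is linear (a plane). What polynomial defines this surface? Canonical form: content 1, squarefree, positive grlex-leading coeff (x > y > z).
First, degree: the surface is flat (a plane), so deg p = 1.
Next, observable constraints: it crosses the x-axis at the gridline x = 1; one y-axis crossing is at y = 1.
Finally, solving for integer coefficients yields p as stated.

2*x + 2*y - 3*z - 2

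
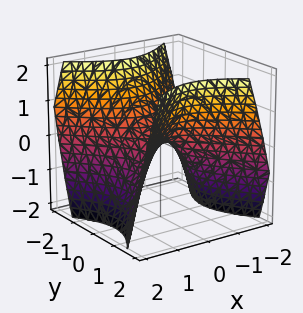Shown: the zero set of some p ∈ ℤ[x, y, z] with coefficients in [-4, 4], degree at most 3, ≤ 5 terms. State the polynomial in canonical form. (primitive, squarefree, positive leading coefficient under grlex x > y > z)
x^2 - y^2 + z

(a) deg p = 2.
(b) Symmetries: it's symmetric under y → −y, forcing even powers of y; it's symmetric under x → −x, forcing even powers of x.
(c) Checking where it meets the axes: it crosses the y-axis at the gridline y = 0; one x-axis crossing is at x = 0; it crosses the z-axis at the gridline z = 0.
(d) Solving for integer coefficients yields p as stated.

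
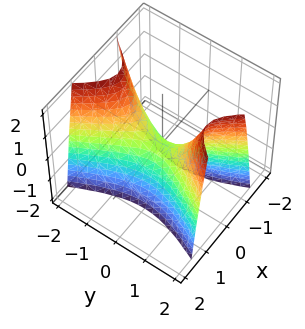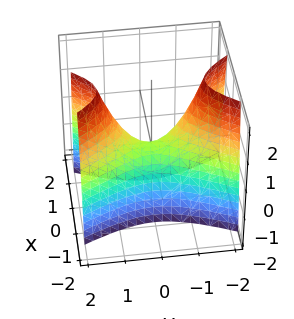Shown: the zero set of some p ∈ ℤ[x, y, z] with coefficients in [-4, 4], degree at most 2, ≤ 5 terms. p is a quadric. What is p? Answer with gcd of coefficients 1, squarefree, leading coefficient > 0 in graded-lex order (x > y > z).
Degree: a saddle surface; a quadric, so deg p = 2.
Symmetries: the y ↦ −y reflection is a symmetry, so y appears only in even powers; the x ↦ −x reflection is a symmetry, so x appears only in even powers.
Against the integer gridlines: it crosses the z-axis at the gridline z = 0; it crosses the y-axis at the gridline y = 0.
Solving for integer coefficients yields p as stated.

3*x^2 - y^2 + z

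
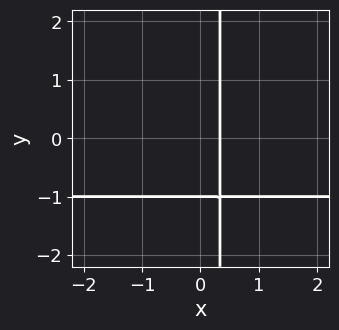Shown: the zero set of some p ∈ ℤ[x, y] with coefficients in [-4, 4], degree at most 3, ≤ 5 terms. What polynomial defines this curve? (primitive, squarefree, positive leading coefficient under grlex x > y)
3*x*y + 3*x - y - 1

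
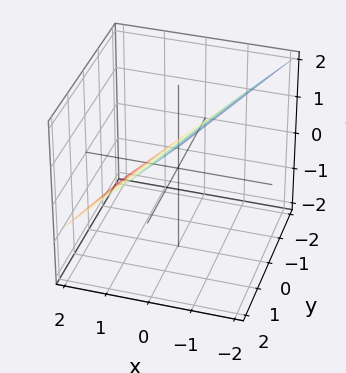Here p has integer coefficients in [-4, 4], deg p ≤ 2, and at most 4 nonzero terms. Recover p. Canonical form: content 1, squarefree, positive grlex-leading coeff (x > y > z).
3*x - y + 3*z - 2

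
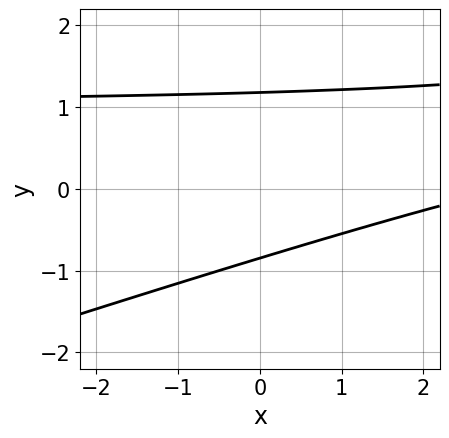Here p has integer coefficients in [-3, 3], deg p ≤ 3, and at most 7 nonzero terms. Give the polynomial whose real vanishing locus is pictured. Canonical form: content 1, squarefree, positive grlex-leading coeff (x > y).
1. The degree is 2 — a generic line meets the curve in up to 2 points.
2. From the visible intercepts: it misses every integer gridline on the x-axis.
3. Solving for integer coefficients yields p as stated.

x*y - 3*y^2 - x + y + 3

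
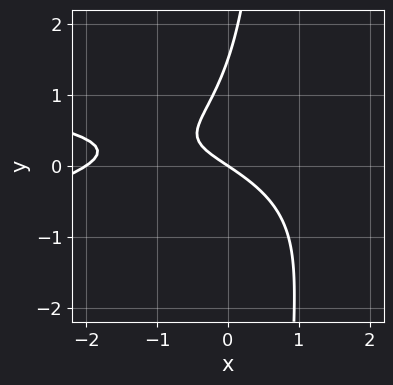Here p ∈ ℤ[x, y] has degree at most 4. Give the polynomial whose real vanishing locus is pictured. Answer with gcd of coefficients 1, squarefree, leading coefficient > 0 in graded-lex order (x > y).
1. deg p = 3.
2. Observable constraints: among the integer gridlines, it crosses the x-axis at x ∈ {-2, 0}; it meets the y-axis at y = 0 (among the integer gridlines).
3. Matching integer coefficients to the picture gives p.

3*x*y^2 + x^2 - 2*y^2 + 2*x + 3*y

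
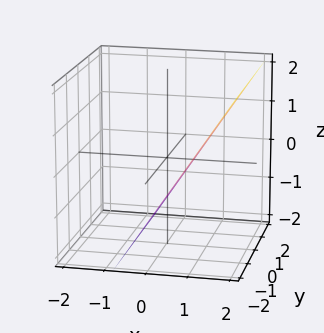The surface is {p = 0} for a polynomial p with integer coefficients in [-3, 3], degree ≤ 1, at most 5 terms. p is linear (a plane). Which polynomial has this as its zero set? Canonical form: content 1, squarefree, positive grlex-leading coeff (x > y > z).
First, deg p = 1. The surface is flat (a plane).
Then, observable constraints: no y-intercept at any integer in the box; one z-axis crossing is at z = -1.
Finally, putting this together gives p.

3*x - 2*z - 2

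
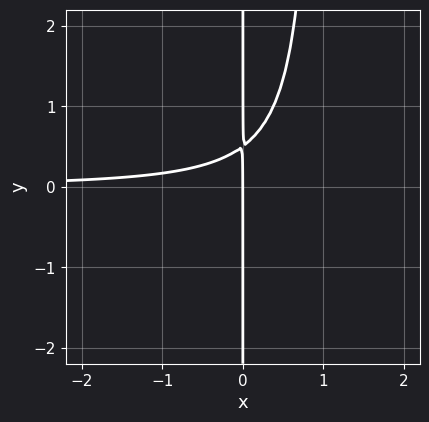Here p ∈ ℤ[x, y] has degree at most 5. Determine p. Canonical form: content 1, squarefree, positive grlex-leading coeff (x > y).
1. deg p = 4. A generic line meets the curve in up to 4 points.
2. Observable constraints: one x-axis crossing is at x = 0; every point of the y-axis in the box is on the curve.
3. The integer polynomial consistent with all of this is the stated p.

x^3*y - 3*x^2*y + 2*x*y - x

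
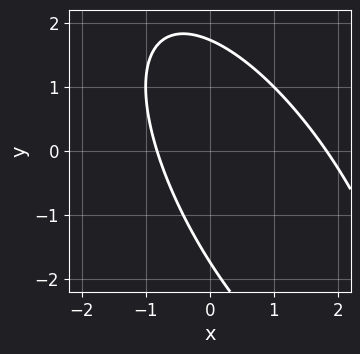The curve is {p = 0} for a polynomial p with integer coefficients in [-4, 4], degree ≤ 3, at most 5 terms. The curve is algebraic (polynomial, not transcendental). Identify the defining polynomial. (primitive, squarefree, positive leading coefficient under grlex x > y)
First, deg p = 2. A generic line meets the curve in up to 2 points.
Finally, solving for integer coefficients yields p as stated.

2*x^2 + 2*x*y + y^2 - 2*x - 3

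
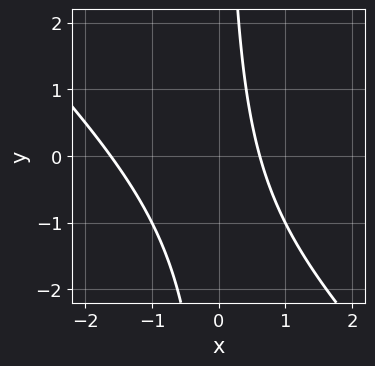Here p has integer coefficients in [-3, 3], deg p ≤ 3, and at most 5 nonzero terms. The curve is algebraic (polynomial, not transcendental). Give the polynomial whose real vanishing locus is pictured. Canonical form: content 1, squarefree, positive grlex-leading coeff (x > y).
(a) deg p = 2.
(b) Checking where it meets the axes: the curve avoids every integer y-axis point in the box.
(c) Solving for integer coefficients yields p as stated.

x^2 + x*y + x - 1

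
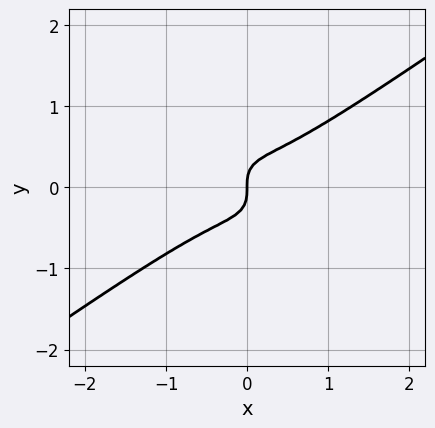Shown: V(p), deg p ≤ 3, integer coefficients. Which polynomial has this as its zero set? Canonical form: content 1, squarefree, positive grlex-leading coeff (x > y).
2*x^3 - 2*x*y^2 - 3*y^3 + x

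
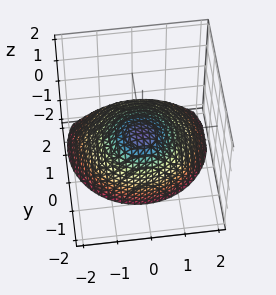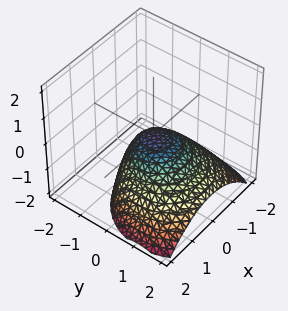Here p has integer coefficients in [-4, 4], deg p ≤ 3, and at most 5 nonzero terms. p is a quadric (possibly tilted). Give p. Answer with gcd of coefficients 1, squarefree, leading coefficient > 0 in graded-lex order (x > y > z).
First, deg p = 2. The shape is more complex than any degree-1 surface.
Then, observable constraints: one z-axis crossing is at z = 0; it meets the x-axis at x = 0 (among the integer gridlines); it meets the y-axis at y = 0 (among the integer gridlines).
Finally, putting this together gives p.

2*x^2 + 2*y^2 + 2*y*z + 3*z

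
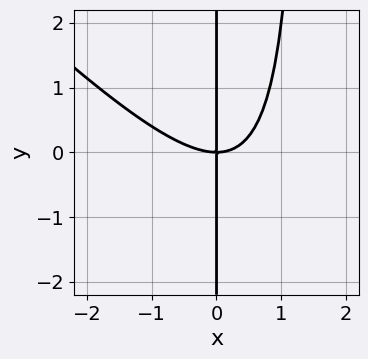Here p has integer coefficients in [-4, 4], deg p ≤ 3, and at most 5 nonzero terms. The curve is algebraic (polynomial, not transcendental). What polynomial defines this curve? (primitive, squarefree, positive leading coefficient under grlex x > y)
2*x^3 + 2*x^2*y - 3*x*y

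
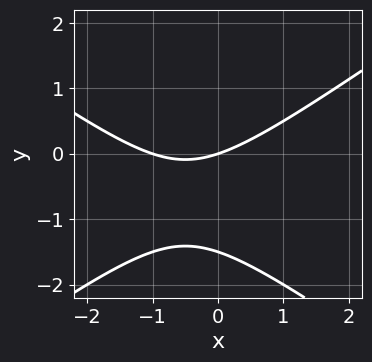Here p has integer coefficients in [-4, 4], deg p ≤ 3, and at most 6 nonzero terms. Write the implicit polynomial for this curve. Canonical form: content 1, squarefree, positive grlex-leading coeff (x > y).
x^2 - 2*y^2 + x - 3*y

(a) The degree is 2 — no degree-1 curve has this shape.
(b) Checking where it meets the axes: one y-axis crossing is at y = 0; the x-axis gridline crossings are at x ∈ {-1, 0}.
(c) Together with the visible shape, these determine p as stated.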